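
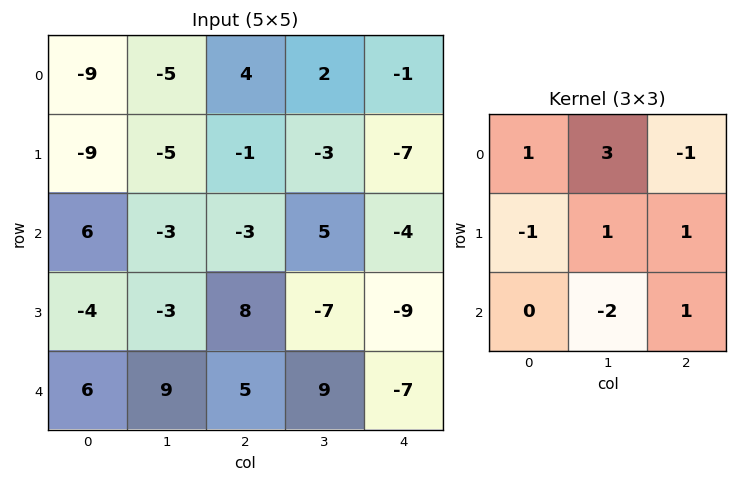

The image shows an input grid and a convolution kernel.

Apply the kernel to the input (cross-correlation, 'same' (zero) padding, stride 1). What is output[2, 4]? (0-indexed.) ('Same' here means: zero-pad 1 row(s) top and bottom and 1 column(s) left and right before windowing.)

-15

The receptive field on the zero-padded input at this output position is [-3 -7 0 / 5 -4 0 / -7 -9 0]. Elementwise product with the kernel and sum: -3·1 + -7·3 + 0·-1 + 5·-1 + -4·1 + 0·1 + -9·-2 + 0·1.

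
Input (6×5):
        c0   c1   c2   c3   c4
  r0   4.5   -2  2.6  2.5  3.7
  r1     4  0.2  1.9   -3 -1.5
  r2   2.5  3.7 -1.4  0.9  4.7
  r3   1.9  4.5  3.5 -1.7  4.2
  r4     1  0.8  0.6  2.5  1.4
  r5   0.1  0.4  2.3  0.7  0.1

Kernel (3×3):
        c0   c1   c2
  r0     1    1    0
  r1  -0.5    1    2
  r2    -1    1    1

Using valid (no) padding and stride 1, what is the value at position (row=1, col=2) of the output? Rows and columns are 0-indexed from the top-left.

The receptive field on the input at this output position is [1.9 -3 -1.5 / -1.4 0.9 4.7 / 3.5 -1.7 4.2]. Elementwise product with the kernel and sum: 1.9·1 + -3·1 + -1.4·-0.5 + 0.9·1 + 4.7·2 + 3.5·-1 + -1.7·1 + 4.2·1.

8.9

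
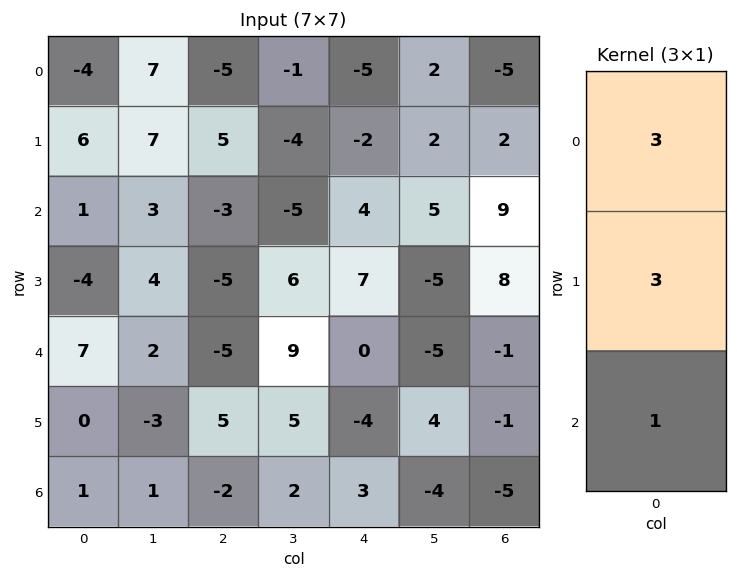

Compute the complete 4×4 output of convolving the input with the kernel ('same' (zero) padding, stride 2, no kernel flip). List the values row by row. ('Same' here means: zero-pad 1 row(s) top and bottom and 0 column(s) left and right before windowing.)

-6 -10 -17 -13
17 1 13 41
9 -25 17 20
3 9 -3 -18

Output[0,0]: The receptive field on the zero-padded input at this output position is [0 / -4 / 6]. Elementwise product with the kernel and sum: 0·3 + -4·3 + 6·1.
Output[0,1]: The receptive field on the zero-padded input at this output position is [0 / -5 / 5]. Elementwise product with the kernel and sum: 0·3 + -5·3 + 5·1.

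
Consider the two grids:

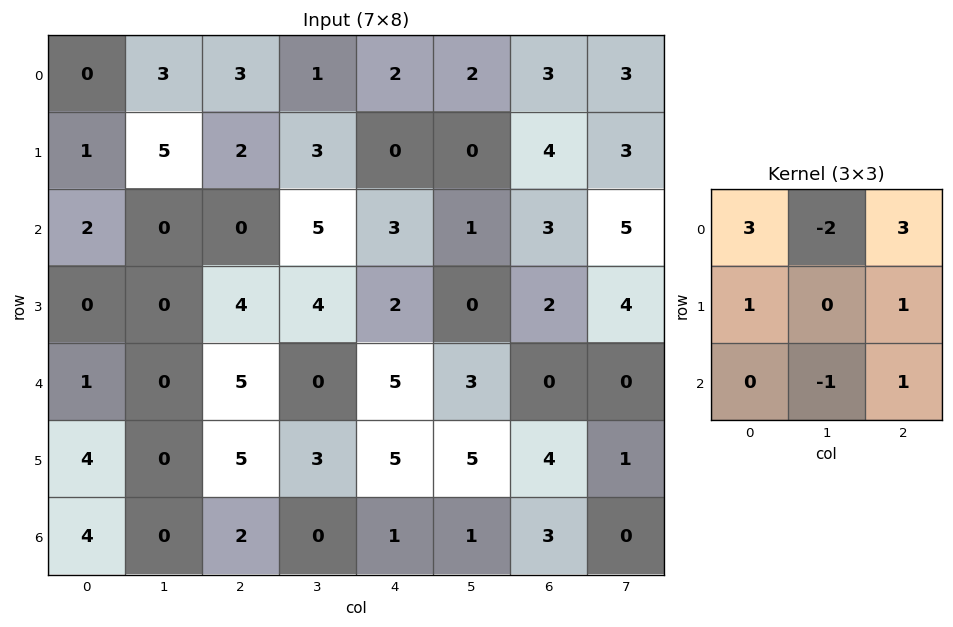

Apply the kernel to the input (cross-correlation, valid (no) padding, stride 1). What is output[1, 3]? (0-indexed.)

13

The receptive field on the input at this output position is [3 0 0 / 5 3 1 / 4 2 0]. Elementwise product with the kernel and sum: 3·3 + 0·-2 + 0·3 + 5·1 + 1·1 + 2·-1 + 0·1.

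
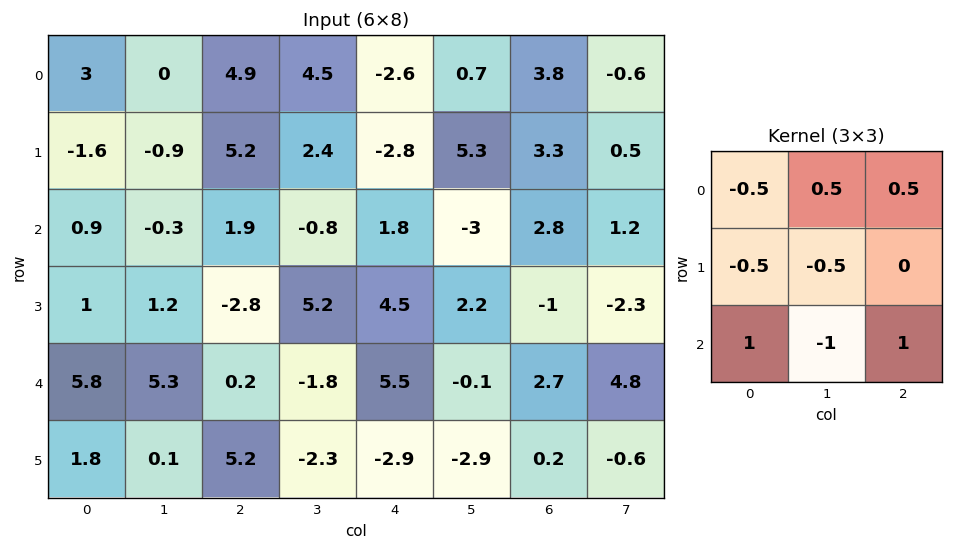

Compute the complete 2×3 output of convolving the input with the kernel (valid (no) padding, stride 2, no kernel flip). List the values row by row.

5.3 -0.8 9.9
-0.05 5.85 3.95

Output[0,0]: The receptive field on the input at this output position is [3 0 4.9 / -1.6 -0.9 5.2 / 0.9 -0.3 1.9]. Elementwise product with the kernel and sum: 3·-0.5 + 0·0.5 + 4.9·0.5 + -1.6·-0.5 + -0.9·-0.5 + 0.9·1 + -0.3·-1 + 1.9·1.
Output[0,1]: The receptive field on the input at this output position is [4.9 4.5 -2.6 / 5.2 2.4 -2.8 / 1.9 -0.8 1.8]. Elementwise product with the kernel and sum: 4.9·-0.5 + 4.5·0.5 + -2.6·0.5 + 5.2·-0.5 + 2.4·-0.5 + 1.9·1 + -0.8·-1 + 1.8·1.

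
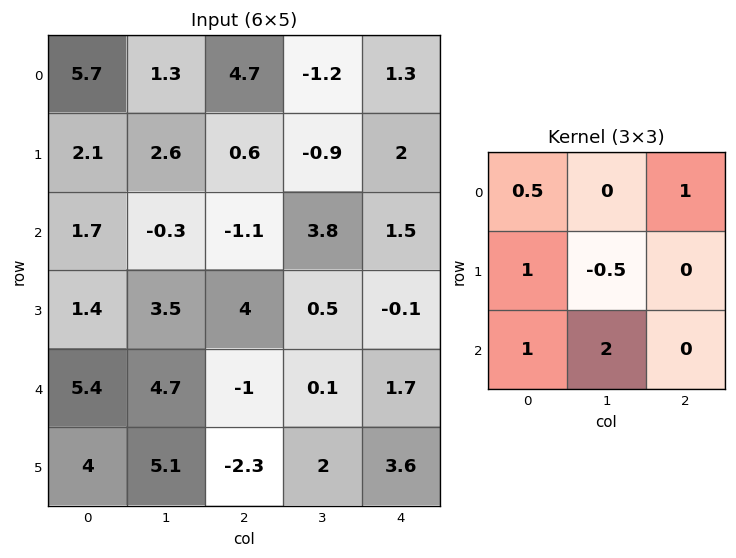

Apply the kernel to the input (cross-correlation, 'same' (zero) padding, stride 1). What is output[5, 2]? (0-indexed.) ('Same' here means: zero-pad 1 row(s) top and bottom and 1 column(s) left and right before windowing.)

The receptive field on the zero-padded input at this output position is [4.7 -1 0.1 / 5.1 -2.3 2 / 0 0 0]. Elementwise product with the kernel and sum: 4.7·0.5 + 0.1·1 + 5.1·1 + -2.3·-0.5 + 0·1 + 0·2.

8.7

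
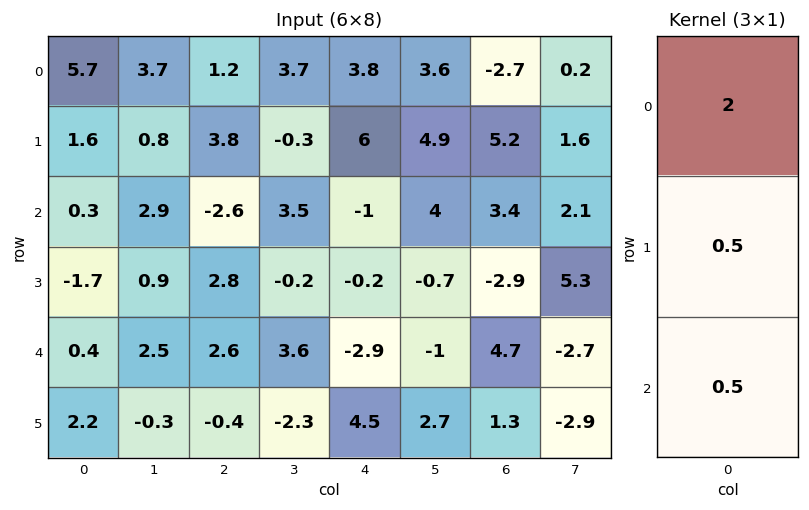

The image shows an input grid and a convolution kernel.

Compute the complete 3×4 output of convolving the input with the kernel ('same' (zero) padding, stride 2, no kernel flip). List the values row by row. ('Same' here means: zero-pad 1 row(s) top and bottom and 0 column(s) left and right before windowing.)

3.65 2.5 4.9 1.25
2.5 7.7 11.4 10.65
-2.1 6.7 0.4 -2.8

Output[0,0]: The receptive field on the zero-padded input at this output position is [0 / 5.7 / 1.6]. Elementwise product with the kernel and sum: 0·2 + 5.7·0.5 + 1.6·0.5.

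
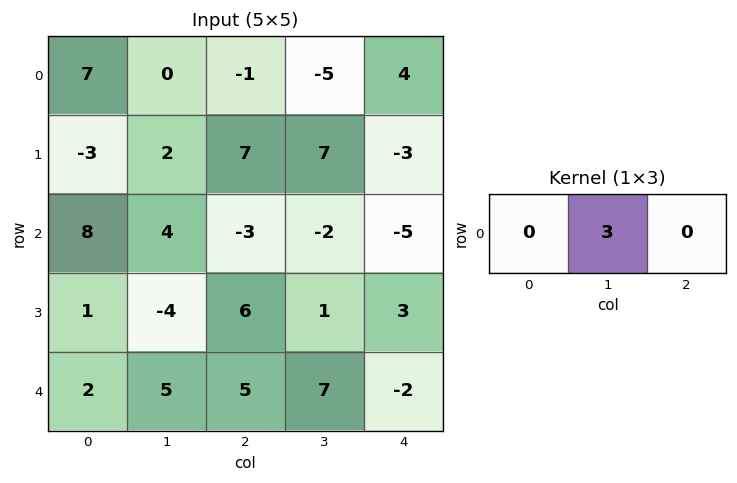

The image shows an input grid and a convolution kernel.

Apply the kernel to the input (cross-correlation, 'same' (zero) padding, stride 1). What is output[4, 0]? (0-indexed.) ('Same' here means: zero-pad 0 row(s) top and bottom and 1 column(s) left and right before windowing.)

6

The receptive field on the zero-padded input at this output position is [0 2 5]. Elementwise product with the kernel and sum: 2·3.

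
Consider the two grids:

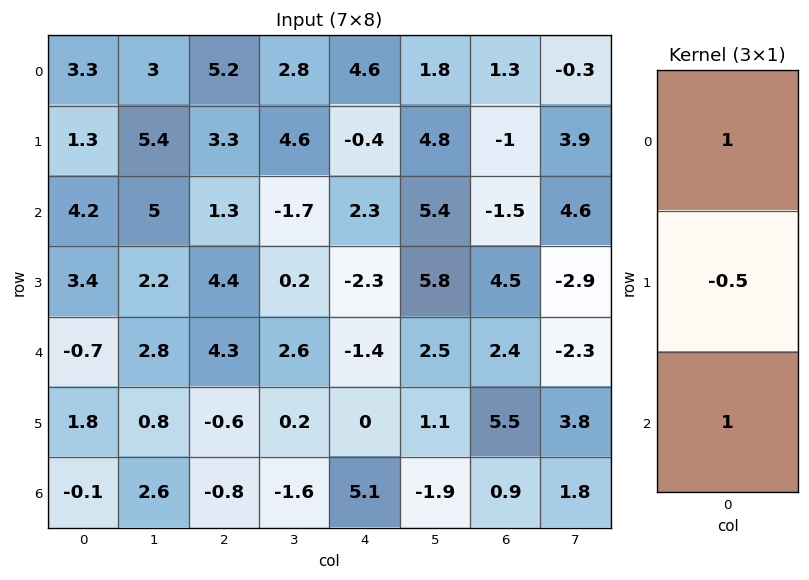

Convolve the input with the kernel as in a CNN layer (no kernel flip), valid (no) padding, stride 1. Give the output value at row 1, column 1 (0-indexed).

The receptive field on the input at this output position is [5.4 / 5 / 2.2]. Elementwise product with the kernel and sum: 5.4·1 + 5·-0.5 + 2.2·1.

5.1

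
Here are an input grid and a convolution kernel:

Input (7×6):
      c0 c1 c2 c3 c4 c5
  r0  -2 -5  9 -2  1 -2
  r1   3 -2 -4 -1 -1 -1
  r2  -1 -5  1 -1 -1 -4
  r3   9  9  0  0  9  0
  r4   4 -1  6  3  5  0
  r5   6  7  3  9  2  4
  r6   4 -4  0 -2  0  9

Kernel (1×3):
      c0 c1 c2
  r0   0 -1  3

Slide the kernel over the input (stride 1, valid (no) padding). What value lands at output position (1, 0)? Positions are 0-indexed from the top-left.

The receptive field on the input at this output position is [3 -2 -4]. Elementwise product with the kernel and sum: -2·-1 + -4·3.

-10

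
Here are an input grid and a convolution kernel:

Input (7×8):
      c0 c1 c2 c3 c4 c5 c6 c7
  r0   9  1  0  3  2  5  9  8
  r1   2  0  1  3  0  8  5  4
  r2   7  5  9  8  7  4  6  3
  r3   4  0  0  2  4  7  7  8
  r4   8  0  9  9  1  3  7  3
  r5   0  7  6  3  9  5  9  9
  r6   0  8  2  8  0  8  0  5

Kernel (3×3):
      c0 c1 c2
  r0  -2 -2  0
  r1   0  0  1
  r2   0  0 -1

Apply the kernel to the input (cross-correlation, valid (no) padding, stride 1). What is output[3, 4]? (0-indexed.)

The receptive field on the input at this output position is [4 7 7 / 1 3 7 / 9 5 9]. Elementwise product with the kernel and sum: 4·-2 + 7·-2 + 7·1 + 9·-1.

-24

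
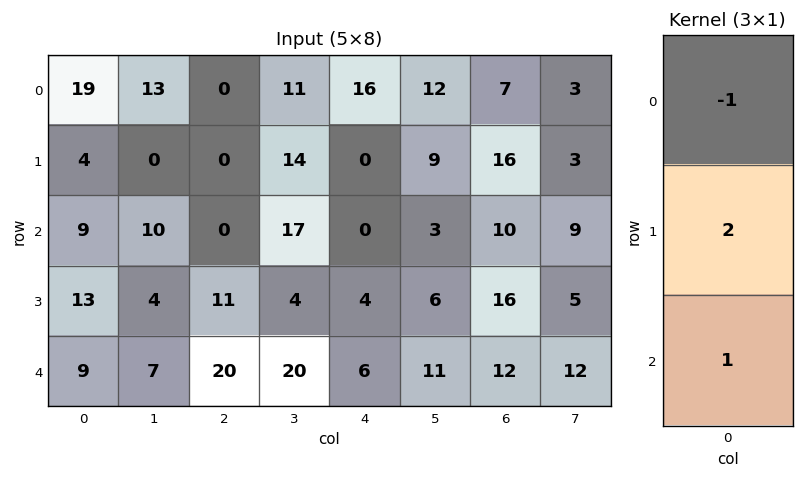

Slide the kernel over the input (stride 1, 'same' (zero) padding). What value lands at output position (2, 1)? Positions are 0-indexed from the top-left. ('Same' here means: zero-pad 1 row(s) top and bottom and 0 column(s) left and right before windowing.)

24

The receptive field on the zero-padded input at this output position is [0 / 10 / 4]. Elementwise product with the kernel and sum: 0·-1 + 10·2 + 4·1.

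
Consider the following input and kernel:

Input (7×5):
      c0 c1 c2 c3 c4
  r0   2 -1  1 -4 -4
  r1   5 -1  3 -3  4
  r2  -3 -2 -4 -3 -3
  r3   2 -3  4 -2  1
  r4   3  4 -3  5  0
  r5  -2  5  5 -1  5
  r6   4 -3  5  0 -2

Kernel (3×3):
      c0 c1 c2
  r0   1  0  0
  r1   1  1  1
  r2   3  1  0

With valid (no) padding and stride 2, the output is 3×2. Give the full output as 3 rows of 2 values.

-2 -10
13 -5
20 21

Output[0,0]: The receptive field on the input at this output position is [2 -1 1 / 5 -1 3 / -3 -2 -4]. Elementwise product with the kernel and sum: 2·1 + 5·1 + -1·1 + 3·1 + -3·3 + -2·1.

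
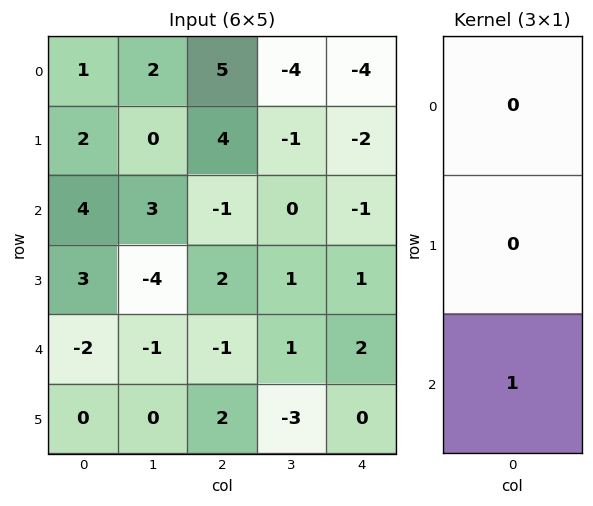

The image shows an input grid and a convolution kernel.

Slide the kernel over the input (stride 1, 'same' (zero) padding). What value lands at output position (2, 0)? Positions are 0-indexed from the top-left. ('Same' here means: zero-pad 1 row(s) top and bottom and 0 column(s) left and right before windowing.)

3

The receptive field on the zero-padded input at this output position is [2 / 4 / 3]. Elementwise product with the kernel and sum: 3·1.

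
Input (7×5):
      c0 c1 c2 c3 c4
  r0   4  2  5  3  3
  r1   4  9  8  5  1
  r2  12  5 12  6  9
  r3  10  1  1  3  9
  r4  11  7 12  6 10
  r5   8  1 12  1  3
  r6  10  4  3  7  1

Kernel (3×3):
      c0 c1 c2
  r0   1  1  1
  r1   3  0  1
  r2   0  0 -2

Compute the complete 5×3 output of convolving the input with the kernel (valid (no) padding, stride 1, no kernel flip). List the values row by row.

Output[0,0]: The receptive field on the input at this output position is [4 2 5 / 4 9 8 / 12 5 12]. Elementwise product with the kernel and sum: 4·1 + 2·1 + 5·1 + 4·3 + 8·1 + 12·-2.
Output[0,1]: The receptive field on the input at this output position is [2 5 3 / 9 8 5 / 5 12 6]. Elementwise product with the kernel and sum: 2·1 + 5·1 + 3·1 + 9·3 + 5·1 + 6·-2.

7 30 18
67 37 41
36 17 19
33 30 53
60 15 65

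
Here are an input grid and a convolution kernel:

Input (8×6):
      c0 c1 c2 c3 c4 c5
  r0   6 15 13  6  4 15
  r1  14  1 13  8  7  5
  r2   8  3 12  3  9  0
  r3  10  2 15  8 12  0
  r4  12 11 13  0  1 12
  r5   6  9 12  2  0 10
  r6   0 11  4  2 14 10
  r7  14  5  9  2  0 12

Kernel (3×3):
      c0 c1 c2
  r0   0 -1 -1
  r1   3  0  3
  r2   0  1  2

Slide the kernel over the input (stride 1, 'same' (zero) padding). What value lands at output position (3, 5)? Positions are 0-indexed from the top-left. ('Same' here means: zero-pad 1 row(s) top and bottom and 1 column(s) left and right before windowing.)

The receptive field on the zero-padded input at this output position is [9 0 0 / 12 0 0 / 1 12 0]. Elementwise product with the kernel and sum: 0·-1 + 0·-1 + 12·3 + 0·3 + 12·1 + 0·2.

48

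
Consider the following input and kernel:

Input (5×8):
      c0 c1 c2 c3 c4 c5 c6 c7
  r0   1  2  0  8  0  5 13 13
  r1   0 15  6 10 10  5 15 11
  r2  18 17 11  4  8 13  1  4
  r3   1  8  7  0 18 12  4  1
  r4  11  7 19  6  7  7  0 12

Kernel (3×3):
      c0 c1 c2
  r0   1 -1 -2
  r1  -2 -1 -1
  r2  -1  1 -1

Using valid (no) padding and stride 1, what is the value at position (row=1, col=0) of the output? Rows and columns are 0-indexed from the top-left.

The receptive field on the input at this output position is [0 15 6 / 18 17 11 / 1 8 7]. Elementwise product with the kernel and sum: 0·1 + 15·-1 + 6·-2 + 18·-2 + 17·-1 + 11·-1 + 1·-1 + 8·1 + 7·-1.

-91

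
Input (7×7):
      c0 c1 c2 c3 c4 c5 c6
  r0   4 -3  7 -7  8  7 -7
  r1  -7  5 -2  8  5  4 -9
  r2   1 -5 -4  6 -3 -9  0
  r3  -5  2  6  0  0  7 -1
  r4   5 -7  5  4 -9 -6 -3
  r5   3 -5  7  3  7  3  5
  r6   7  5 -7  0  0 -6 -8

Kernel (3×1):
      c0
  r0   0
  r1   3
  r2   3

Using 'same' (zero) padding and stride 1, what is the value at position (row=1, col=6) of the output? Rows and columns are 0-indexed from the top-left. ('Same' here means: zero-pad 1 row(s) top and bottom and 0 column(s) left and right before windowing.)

-27

The receptive field on the zero-padded input at this output position is [-7 / -9 / 0]. Elementwise product with the kernel and sum: -9·3 + 0·3.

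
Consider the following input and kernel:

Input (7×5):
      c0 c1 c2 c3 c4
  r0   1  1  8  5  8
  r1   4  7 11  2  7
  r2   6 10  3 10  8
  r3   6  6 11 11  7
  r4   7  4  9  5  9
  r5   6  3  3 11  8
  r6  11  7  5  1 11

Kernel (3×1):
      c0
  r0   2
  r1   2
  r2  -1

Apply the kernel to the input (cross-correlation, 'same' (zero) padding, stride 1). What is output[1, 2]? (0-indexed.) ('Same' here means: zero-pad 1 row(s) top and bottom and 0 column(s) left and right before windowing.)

35

The receptive field on the zero-padded input at this output position is [8 / 11 / 3]. Elementwise product with the kernel and sum: 8·2 + 11·2 + 3·-1.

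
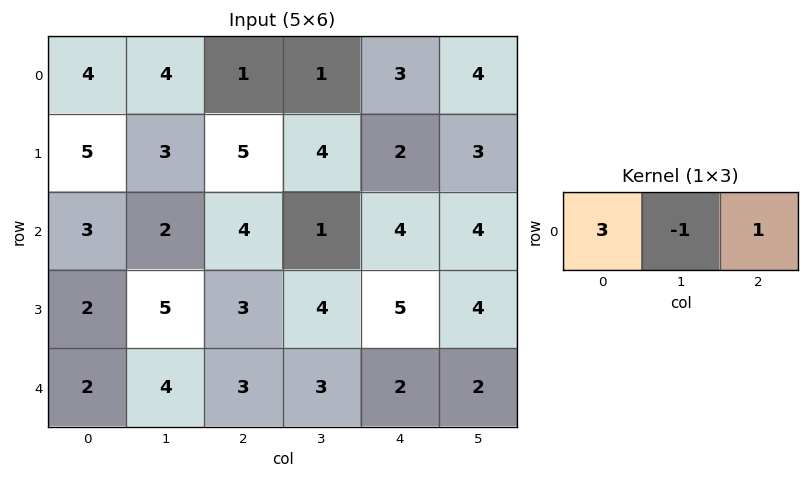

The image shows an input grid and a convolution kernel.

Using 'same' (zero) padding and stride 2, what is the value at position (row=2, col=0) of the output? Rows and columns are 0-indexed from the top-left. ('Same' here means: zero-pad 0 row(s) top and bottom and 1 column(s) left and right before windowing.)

The receptive field on the zero-padded input at this output position is [0 2 4]. Elementwise product with the kernel and sum: 0·3 + 2·-1 + 4·1.

2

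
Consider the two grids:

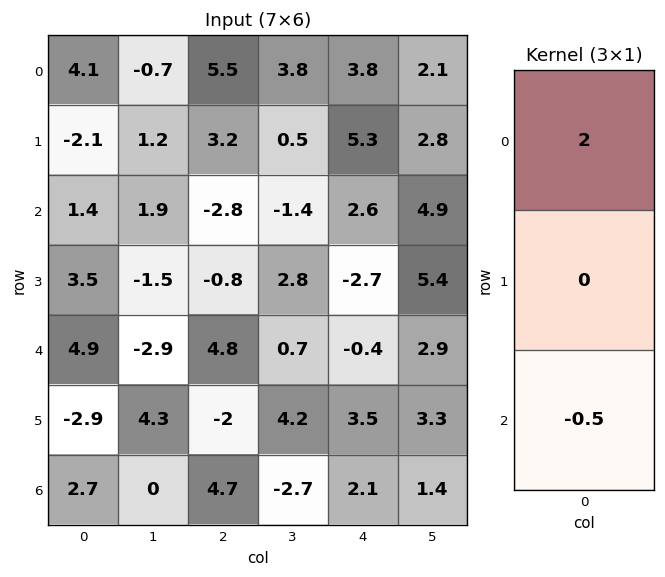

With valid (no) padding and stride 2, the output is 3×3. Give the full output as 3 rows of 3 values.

7.5 12.4 6.3
0.35 -8 5.4
8.45 7.25 -1.85

Output[0,0]: The receptive field on the input at this output position is [4.1 / -2.1 / 1.4]. Elementwise product with the kernel and sum: 4.1·2 + 1.4·-0.5.
Output[0,1]: The receptive field on the input at this output position is [5.5 / 3.2 / -2.8]. Elementwise product with the kernel and sum: 5.5·2 + -2.8·-0.5.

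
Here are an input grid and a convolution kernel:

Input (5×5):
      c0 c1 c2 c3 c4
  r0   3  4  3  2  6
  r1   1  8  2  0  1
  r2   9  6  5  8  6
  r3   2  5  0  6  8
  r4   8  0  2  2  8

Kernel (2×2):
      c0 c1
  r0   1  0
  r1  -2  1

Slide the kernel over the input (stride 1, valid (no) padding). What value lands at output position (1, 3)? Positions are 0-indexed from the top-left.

-10

The receptive field on the input at this output position is [0 1 / 8 6]. Elementwise product with the kernel and sum: 0·1 + 8·-2 + 6·1.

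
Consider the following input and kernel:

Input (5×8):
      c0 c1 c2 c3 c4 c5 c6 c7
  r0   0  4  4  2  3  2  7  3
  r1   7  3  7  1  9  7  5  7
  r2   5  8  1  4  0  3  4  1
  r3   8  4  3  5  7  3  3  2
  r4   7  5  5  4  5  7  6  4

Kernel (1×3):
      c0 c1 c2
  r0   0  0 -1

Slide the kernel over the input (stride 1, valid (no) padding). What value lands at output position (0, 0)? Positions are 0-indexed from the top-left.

The receptive field on the input at this output position is [0 4 4]. Elementwise product with the kernel and sum: 4·-1.

-4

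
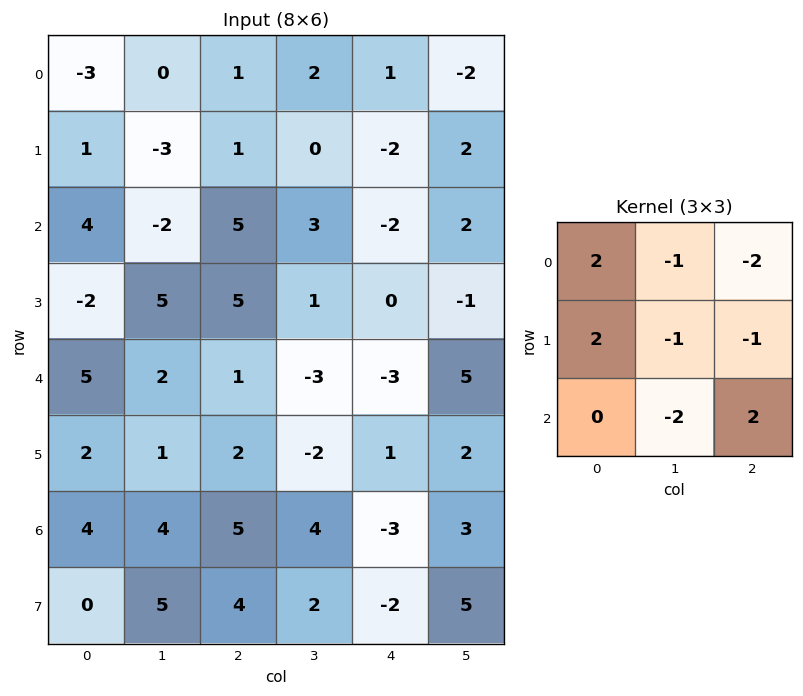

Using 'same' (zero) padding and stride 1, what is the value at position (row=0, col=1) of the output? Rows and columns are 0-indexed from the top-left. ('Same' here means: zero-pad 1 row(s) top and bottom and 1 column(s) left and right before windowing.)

1

The receptive field on the zero-padded input at this output position is [0 0 0 / -3 0 1 / 1 -3 1]. Elementwise product with the kernel and sum: 0·2 + 0·-1 + 0·-2 + -3·2 + 0·-1 + 1·-1 + -3·-2 + 1·2.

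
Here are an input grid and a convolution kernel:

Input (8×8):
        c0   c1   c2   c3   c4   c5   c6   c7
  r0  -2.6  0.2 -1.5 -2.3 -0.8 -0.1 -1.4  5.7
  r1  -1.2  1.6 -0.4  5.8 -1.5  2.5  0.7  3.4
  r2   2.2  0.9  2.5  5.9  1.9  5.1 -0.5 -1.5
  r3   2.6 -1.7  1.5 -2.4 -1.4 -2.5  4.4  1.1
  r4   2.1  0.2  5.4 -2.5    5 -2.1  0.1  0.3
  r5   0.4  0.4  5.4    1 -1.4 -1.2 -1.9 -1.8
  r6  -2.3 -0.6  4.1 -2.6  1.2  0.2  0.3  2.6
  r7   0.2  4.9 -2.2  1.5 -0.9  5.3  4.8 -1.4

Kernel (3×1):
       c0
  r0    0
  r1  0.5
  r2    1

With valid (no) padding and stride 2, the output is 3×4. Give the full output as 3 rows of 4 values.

1.6 2.3 1.15 -0.15
3.4 6.15 4.3 2.3
-2.1 6.8 0.5 -0.65

Output[0,0]: The receptive field on the input at this output position is [-2.6 / -1.2 / 2.2]. Elementwise product with the kernel and sum: -1.2·0.5 + 2.2·1.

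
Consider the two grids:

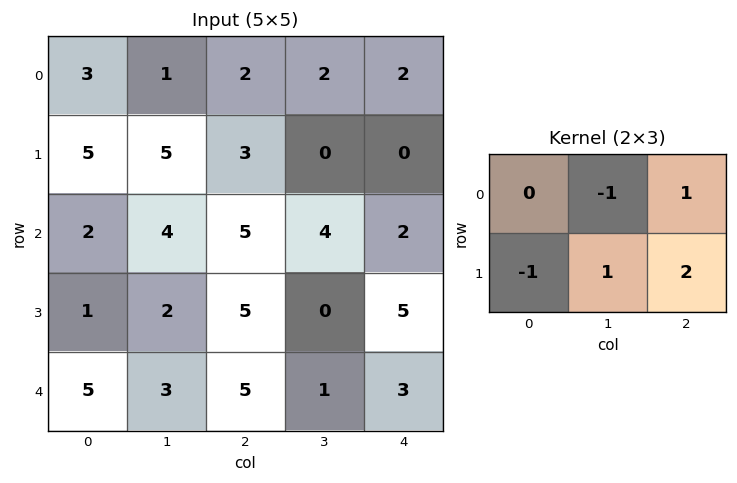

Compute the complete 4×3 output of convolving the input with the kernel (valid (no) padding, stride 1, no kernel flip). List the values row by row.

Output[0,0]: The receptive field on the input at this output position is [3 1 2 / 5 5 3]. Elementwise product with the kernel and sum: 1·-1 + 2·1 + 5·-1 + 5·1 + 3·2.
Output[0,1]: The receptive field on the input at this output position is [1 2 2 / 5 3 0]. Elementwise product with the kernel and sum: 2·-1 + 2·1 + 5·-1 + 3·1 + 0·2.

7 -2 -3
10 6 3
12 2 3
11 -1 7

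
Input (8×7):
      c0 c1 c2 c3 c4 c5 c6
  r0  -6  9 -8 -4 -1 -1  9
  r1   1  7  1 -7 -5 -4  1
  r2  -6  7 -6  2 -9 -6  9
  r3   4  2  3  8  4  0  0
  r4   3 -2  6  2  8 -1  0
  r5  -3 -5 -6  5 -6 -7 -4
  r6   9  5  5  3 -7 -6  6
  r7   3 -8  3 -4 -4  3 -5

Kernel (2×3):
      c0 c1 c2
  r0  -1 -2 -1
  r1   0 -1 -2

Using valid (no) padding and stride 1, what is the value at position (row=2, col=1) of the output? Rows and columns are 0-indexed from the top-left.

-16

The receptive field on the input at this output position is [7 -6 2 / 2 3 8]. Elementwise product with the kernel and sum: 7·-1 + -6·-2 + 2·-1 + 3·-1 + 8·-2.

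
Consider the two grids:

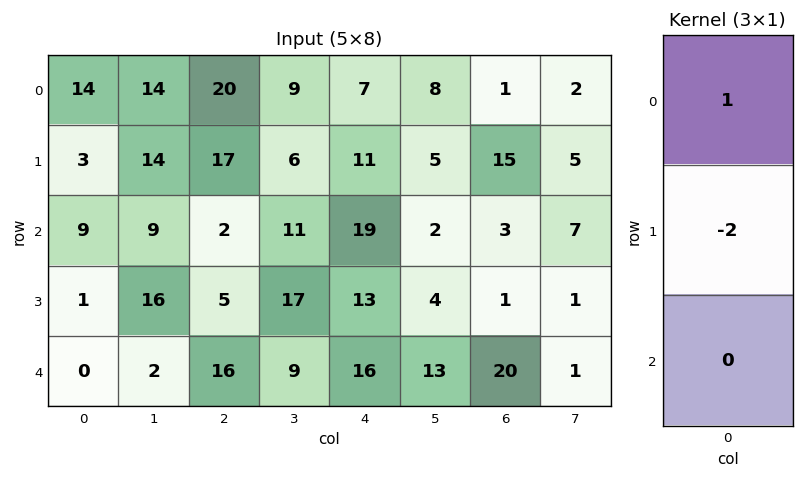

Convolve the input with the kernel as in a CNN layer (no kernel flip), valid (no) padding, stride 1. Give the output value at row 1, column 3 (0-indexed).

-16

The receptive field on the input at this output position is [6 / 11 / 17]. Elementwise product with the kernel and sum: 6·1 + 11·-2.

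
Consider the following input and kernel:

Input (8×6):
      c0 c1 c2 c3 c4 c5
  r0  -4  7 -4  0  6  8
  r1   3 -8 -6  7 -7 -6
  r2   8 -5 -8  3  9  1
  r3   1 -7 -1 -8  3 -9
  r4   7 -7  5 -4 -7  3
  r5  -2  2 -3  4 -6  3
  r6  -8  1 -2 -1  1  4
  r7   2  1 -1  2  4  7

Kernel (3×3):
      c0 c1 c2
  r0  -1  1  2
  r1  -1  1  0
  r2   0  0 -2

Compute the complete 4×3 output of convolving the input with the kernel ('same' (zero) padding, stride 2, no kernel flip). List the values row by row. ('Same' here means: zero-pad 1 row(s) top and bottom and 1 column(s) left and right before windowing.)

12 -25 18
9 29 -2
-10 -6 -16
-8 -4 -16

Output[0,0]: The receptive field on the zero-padded input at this output position is [0 0 0 / 0 -4 7 / 0 3 -8]. Elementwise product with the kernel and sum: 0·-1 + 0·1 + 0·2 + 0·-1 + -4·1 + -8·-2.
Output[0,1]: The receptive field on the zero-padded input at this output position is [0 0 0 / 7 -4 0 / -8 -6 7]. Elementwise product with the kernel and sum: 0·-1 + 0·1 + 0·2 + 7·-1 + -4·1 + 7·-2.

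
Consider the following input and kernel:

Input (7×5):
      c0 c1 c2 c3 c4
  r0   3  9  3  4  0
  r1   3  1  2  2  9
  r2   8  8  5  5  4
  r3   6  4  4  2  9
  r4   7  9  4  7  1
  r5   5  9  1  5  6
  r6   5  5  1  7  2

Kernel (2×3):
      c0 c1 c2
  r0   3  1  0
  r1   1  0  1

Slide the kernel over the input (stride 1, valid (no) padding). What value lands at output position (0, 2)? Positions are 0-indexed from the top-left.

24

The receptive field on the input at this output position is [3 4 0 / 2 2 9]. Elementwise product with the kernel and sum: 3·3 + 4·1 + 2·1 + 9·1.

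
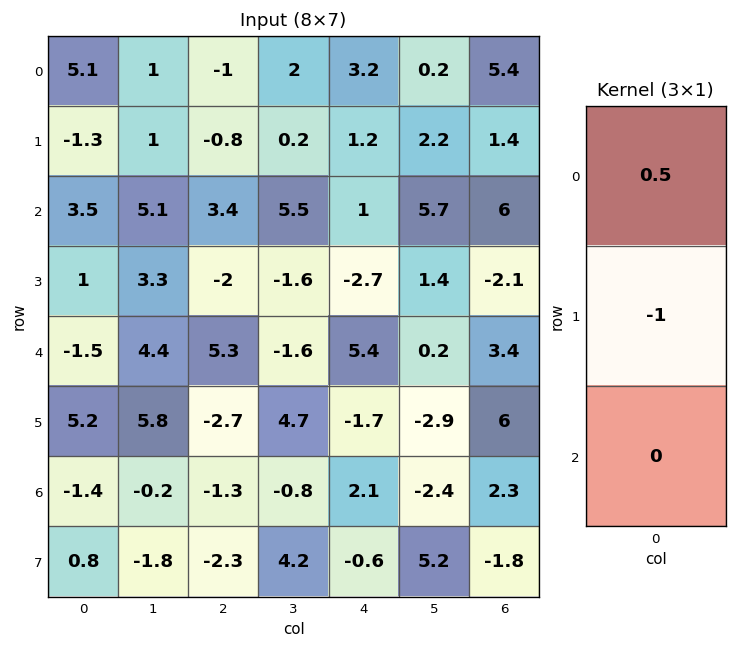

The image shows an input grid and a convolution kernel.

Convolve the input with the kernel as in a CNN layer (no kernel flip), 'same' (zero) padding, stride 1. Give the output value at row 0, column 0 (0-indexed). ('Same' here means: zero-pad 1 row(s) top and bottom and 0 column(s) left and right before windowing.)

-5.1

The receptive field on the zero-padded input at this output position is [0 / 5.1 / -1.3]. Elementwise product with the kernel and sum: 0·0.5 + 5.1·-1.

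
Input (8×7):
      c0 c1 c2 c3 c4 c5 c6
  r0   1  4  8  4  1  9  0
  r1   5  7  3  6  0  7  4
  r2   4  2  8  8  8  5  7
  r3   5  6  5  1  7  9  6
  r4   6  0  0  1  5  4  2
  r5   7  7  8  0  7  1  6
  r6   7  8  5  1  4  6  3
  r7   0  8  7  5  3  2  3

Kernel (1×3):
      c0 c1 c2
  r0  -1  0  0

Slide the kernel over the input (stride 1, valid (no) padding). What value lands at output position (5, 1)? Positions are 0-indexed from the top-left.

-7

The receptive field on the input at this output position is [7 8 0]. Elementwise product with the kernel and sum: 7·-1.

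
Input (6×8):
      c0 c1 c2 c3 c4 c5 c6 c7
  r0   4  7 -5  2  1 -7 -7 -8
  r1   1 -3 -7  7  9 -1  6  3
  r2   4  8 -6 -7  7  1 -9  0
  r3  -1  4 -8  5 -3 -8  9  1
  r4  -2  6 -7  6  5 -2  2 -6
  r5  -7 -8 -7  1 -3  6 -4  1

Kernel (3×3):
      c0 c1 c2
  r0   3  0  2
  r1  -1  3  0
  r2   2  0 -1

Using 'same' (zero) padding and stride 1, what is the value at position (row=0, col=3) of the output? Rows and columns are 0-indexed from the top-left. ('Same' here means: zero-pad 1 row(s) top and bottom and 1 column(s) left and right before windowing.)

The receptive field on the zero-padded input at this output position is [0 0 0 / -5 2 1 / -7 7 9]. Elementwise product with the kernel and sum: 0·3 + 0·2 + -5·-1 + 2·3 + -7·2 + 9·-1.

-12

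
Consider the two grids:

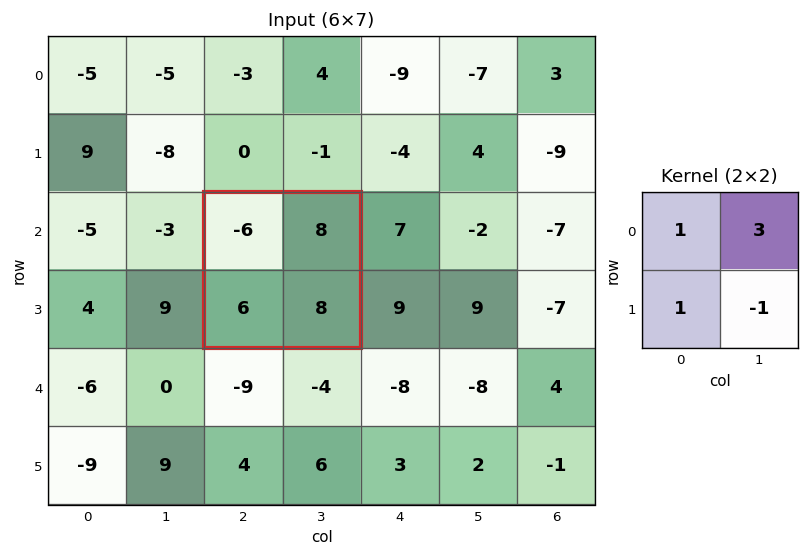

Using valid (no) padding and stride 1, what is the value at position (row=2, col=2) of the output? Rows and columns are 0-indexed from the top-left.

The receptive field on the input at this output position is [-6 8 / 6 8]. Elementwise product with the kernel and sum: -6·1 + 8·3 + 6·1 + 8·-1.

16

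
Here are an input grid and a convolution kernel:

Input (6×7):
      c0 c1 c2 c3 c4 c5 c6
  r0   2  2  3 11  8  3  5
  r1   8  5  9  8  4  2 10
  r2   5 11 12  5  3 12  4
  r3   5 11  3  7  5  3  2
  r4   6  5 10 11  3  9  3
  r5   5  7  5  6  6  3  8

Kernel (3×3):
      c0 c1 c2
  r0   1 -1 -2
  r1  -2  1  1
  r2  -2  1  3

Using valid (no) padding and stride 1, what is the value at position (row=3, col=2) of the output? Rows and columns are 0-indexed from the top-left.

The receptive field on the input at this output position is [3 7 5 / 10 11 3 / 5 6 6]. Elementwise product with the kernel and sum: 3·1 + 7·-1 + 5·-2 + 10·-2 + 11·1 + 3·1 + 5·-2 + 6·1 + 6·3.

-6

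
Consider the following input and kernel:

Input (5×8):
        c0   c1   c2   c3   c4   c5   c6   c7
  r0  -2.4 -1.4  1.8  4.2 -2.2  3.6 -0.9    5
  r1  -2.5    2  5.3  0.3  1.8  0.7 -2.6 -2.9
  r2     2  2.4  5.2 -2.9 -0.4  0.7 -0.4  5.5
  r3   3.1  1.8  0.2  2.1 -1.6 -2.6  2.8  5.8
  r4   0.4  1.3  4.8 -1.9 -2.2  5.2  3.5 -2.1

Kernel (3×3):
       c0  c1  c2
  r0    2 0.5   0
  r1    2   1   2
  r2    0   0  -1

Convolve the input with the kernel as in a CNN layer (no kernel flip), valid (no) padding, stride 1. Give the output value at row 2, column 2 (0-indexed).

The receptive field on the input at this output position is [5.2 -2.9 -0.4 / 0.2 2.1 -1.6 / 4.8 -1.9 -2.2]. Elementwise product with the kernel and sum: 5.2·2 + -2.9·0.5 + 0.2·2 + 2.1·1 + -1.6·2 + -2.2·-1.

10.45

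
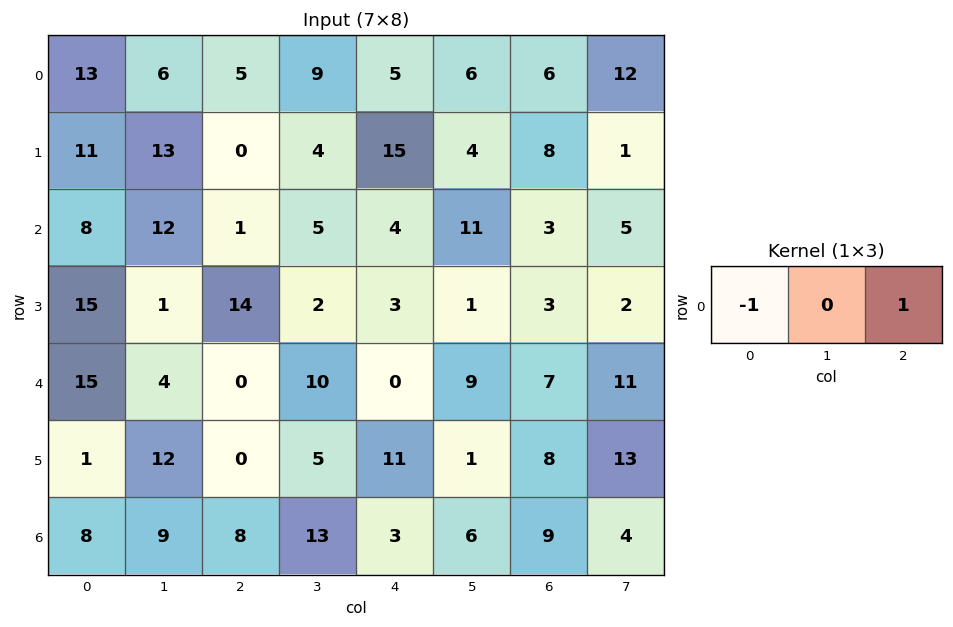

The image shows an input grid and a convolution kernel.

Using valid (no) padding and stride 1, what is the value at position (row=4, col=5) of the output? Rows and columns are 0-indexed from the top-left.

The receptive field on the input at this output position is [9 7 11]. Elementwise product with the kernel and sum: 9·-1 + 11·1.

2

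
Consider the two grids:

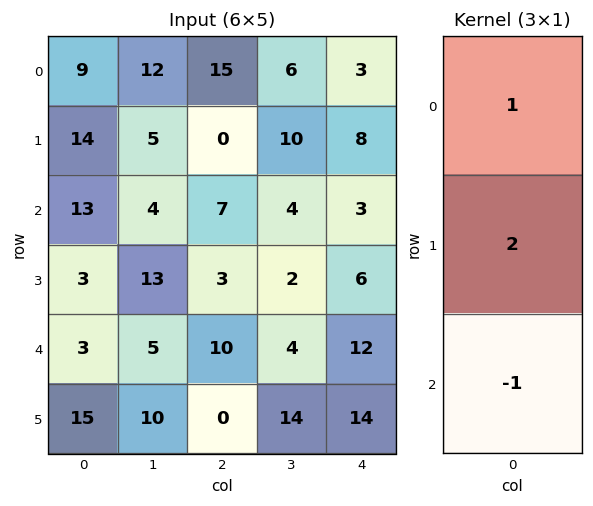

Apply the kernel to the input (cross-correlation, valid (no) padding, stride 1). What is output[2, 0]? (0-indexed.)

16

The receptive field on the input at this output position is [13 / 3 / 3]. Elementwise product with the kernel and sum: 13·1 + 3·2 + 3·-1.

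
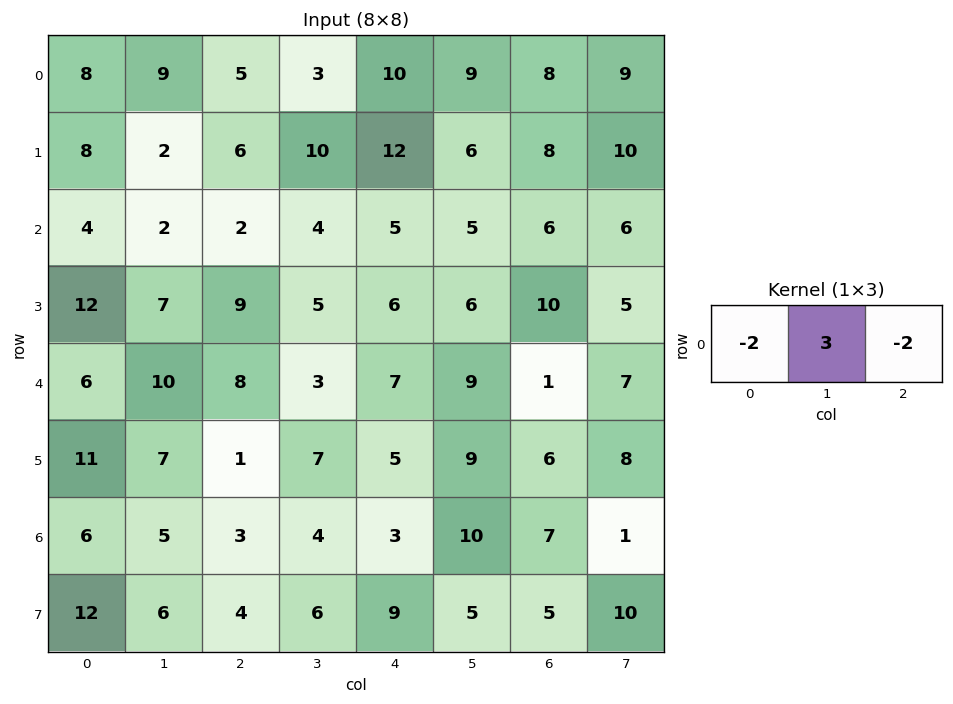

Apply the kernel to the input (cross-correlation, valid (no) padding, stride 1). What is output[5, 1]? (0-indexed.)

-25

The receptive field on the input at this output position is [7 1 7]. Elementwise product with the kernel and sum: 7·-2 + 1·3 + 7·-2.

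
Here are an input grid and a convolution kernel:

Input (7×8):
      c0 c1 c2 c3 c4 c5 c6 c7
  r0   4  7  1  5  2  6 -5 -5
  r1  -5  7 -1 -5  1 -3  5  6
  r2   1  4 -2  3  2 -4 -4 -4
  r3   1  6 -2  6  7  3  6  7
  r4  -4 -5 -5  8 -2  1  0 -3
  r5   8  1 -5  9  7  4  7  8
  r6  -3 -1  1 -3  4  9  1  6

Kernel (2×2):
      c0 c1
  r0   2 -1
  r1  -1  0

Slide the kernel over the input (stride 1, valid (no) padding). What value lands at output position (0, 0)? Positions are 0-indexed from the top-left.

The receptive field on the input at this output position is [4 7 / -5 7]. Elementwise product with the kernel and sum: 4·2 + 7·-1 + -5·-1.

6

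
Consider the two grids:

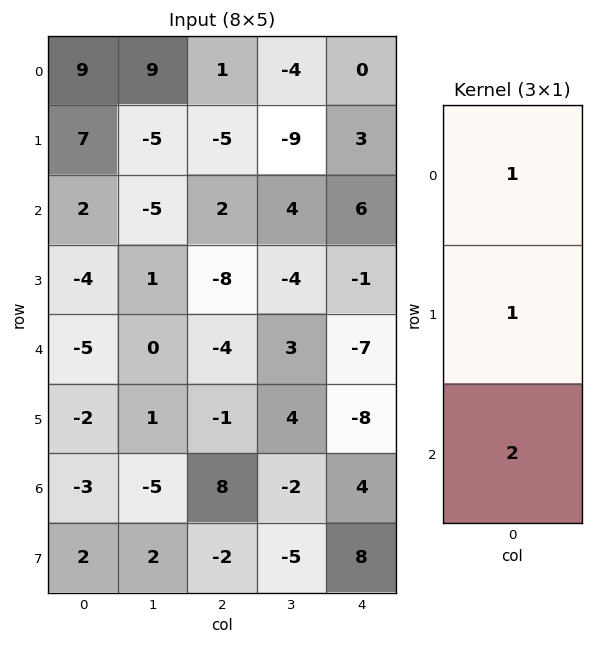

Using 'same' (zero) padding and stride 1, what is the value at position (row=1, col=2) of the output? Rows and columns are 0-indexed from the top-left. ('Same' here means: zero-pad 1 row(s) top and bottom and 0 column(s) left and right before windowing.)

The receptive field on the zero-padded input at this output position is [1 / -5 / 2]. Elementwise product with the kernel and sum: 1·1 + -5·1 + 2·2.

0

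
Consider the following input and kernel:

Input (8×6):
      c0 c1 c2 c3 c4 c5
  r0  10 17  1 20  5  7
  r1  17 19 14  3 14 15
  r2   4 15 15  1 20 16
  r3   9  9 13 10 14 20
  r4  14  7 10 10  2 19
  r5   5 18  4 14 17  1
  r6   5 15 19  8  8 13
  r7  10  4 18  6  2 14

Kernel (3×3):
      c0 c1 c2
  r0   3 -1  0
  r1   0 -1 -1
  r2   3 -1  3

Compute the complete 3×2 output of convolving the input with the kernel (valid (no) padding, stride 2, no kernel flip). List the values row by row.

Output[0,0]: The receptive field on the input at this output position is [10 17 1 / 17 19 14 / 4 15 15]. Elementwise product with the kernel and sum: 10·3 + 17·-1 + 19·-1 + 14·-1 + 4·3 + 15·-1 + 15·3.
Output[0,1]: The receptive field on the input at this output position is [1 20 5 / 14 3 14 / 15 1 20]. Elementwise product with the kernel and sum: 1·3 + 20·-1 + 3·-1 + 14·-1 + 15·3 + 1·-1 + 20·3.

22 70
40 46
70 62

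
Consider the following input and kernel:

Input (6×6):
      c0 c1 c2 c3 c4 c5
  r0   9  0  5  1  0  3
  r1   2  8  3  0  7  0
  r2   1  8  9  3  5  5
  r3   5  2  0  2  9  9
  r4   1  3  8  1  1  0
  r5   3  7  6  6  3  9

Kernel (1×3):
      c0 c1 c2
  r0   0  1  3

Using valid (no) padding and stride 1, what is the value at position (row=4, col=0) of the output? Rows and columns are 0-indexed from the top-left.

The receptive field on the input at this output position is [1 3 8]. Elementwise product with the kernel and sum: 3·1 + 8·3.

27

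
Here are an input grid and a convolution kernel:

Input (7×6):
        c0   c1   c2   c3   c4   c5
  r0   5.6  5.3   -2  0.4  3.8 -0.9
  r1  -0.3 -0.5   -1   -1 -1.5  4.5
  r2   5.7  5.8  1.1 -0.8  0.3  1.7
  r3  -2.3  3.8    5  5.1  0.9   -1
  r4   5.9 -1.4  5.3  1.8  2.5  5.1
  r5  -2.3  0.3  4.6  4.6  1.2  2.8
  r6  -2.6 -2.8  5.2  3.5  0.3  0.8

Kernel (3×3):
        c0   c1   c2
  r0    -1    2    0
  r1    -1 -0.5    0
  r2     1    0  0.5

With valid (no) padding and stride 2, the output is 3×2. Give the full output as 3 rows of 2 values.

Output[0,0]: The receptive field on the input at this output position is [5.6 5.3 -2 / -0.3 -0.5 -1 / 5.7 5.8 1.1]. Elementwise product with the kernel and sum: 5.6·-1 + 5.3·2 + -0.3·-1 + -0.5·-0.5 + 5.7·1 + 1.1·0.5.

11.8 5.55
14.85 -3.7
-6.55 -3.25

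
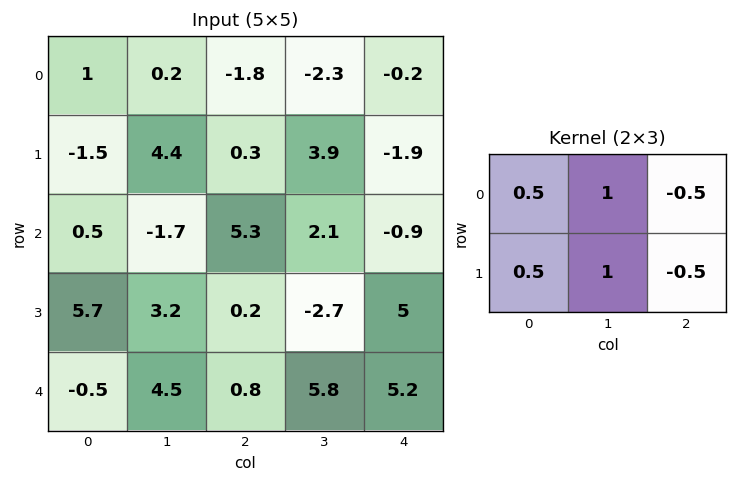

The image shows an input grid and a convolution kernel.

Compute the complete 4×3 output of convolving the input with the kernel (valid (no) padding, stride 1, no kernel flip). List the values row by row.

5.1 0 1.9
-0.6 3.95 10.2
1.85 6.55 0.1
9.8 3.3 -1.5

Output[0,0]: The receptive field on the input at this output position is [1 0.2 -1.8 / -1.5 4.4 0.3]. Elementwise product with the kernel and sum: 1·0.5 + 0.2·1 + -1.8·-0.5 + -1.5·0.5 + 4.4·1 + 0.3·-0.5.
Output[0,1]: The receptive field on the input at this output position is [0.2 -1.8 -2.3 / 4.4 0.3 3.9]. Elementwise product with the kernel and sum: 0.2·0.5 + -1.8·1 + -2.3·-0.5 + 4.4·0.5 + 0.3·1 + 3.9·-0.5.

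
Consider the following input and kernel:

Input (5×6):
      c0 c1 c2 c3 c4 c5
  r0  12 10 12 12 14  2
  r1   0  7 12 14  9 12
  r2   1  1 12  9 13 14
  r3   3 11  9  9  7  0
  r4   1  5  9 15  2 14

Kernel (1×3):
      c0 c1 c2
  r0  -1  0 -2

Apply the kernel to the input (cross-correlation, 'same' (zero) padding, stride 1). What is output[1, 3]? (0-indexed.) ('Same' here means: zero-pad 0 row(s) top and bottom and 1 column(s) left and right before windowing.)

The receptive field on the zero-padded input at this output position is [12 14 9]. Elementwise product with the kernel and sum: 12·-1 + 9·-2.

-30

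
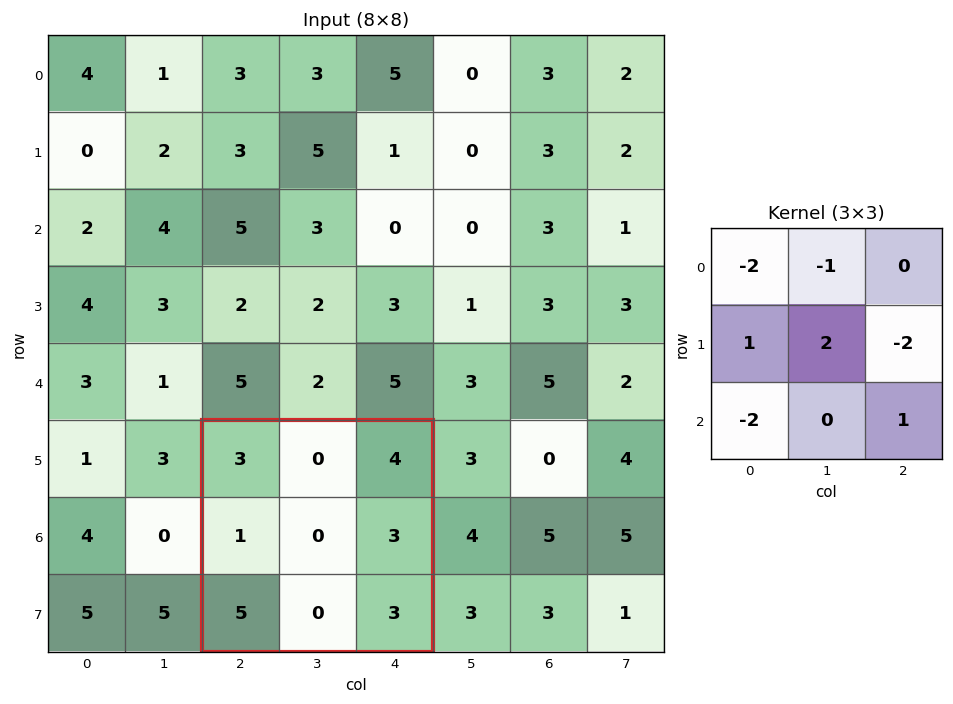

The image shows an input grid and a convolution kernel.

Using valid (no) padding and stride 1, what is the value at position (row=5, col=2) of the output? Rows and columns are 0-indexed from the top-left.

-18

The receptive field on the input at this output position is [3 0 4 / 1 0 3 / 5 0 3]. Elementwise product with the kernel and sum: 3·-2 + 0·-1 + 1·1 + 0·2 + 3·-2 + 5·-2 + 3·1.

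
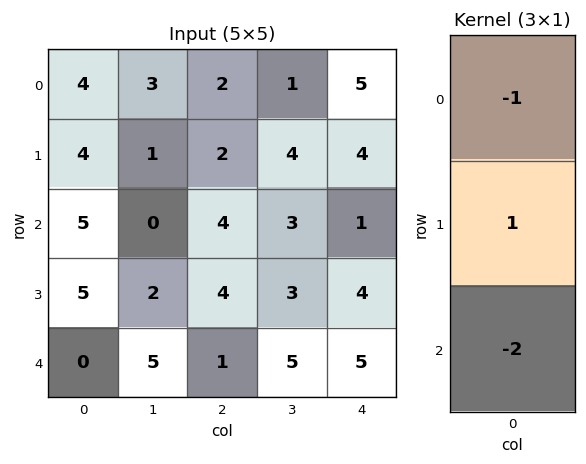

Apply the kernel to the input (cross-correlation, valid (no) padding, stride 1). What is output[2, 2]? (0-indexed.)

-2

The receptive field on the input at this output position is [4 / 4 / 1]. Elementwise product with the kernel and sum: 4·-1 + 4·1 + 1·-2.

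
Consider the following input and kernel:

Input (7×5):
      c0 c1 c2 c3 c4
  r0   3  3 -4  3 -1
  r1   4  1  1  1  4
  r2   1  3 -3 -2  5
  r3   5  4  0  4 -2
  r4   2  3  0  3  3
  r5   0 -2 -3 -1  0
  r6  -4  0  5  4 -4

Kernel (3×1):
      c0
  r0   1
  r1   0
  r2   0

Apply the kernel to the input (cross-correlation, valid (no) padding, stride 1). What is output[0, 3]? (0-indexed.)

3

The receptive field on the input at this output position is [3 / 1 / -2]. Elementwise product with the kernel and sum: 3·1.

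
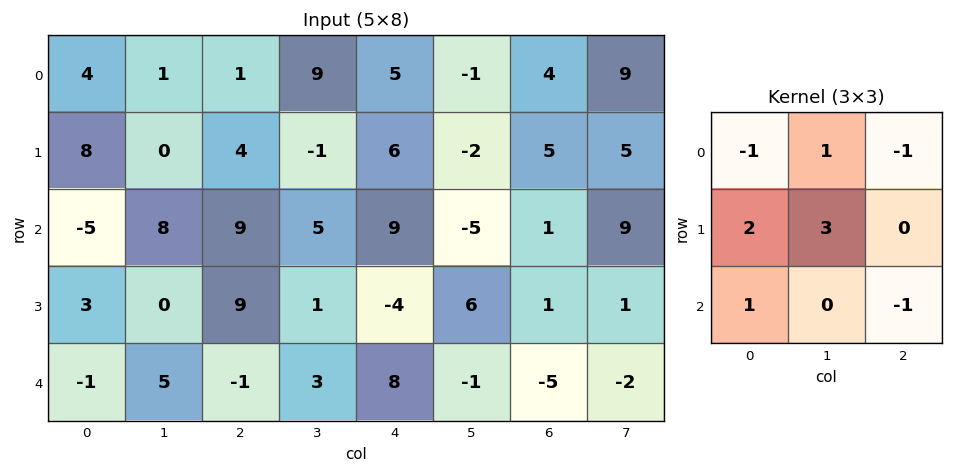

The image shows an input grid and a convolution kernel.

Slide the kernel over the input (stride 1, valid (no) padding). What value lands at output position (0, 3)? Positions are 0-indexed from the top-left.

23

The receptive field on the input at this output position is [9 5 -1 / -1 6 -2 / 5 9 -5]. Elementwise product with the kernel and sum: 9·-1 + 5·1 + -1·-1 + -1·2 + 6·3 + 5·1 + -5·-1.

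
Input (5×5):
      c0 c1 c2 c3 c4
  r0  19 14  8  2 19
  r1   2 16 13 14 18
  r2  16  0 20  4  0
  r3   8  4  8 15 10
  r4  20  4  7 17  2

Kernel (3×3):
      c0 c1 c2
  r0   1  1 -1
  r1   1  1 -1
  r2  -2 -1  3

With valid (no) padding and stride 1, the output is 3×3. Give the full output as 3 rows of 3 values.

58 27 -44
5 60 32
-23 49 12

Output[0,0]: The receptive field on the input at this output position is [19 14 8 / 2 16 13 / 16 0 20]. Elementwise product with the kernel and sum: 19·1 + 14·1 + 8·-1 + 2·1 + 16·1 + 13·-1 + 16·-2 + 0·-1 + 20·3.
Output[0,1]: The receptive field on the input at this output position is [14 8 2 / 16 13 14 / 0 20 4]. Elementwise product with the kernel and sum: 14·1 + 8·1 + 2·-1 + 16·1 + 13·1 + 14·-1 + 0·-2 + 20·-1 + 4·3.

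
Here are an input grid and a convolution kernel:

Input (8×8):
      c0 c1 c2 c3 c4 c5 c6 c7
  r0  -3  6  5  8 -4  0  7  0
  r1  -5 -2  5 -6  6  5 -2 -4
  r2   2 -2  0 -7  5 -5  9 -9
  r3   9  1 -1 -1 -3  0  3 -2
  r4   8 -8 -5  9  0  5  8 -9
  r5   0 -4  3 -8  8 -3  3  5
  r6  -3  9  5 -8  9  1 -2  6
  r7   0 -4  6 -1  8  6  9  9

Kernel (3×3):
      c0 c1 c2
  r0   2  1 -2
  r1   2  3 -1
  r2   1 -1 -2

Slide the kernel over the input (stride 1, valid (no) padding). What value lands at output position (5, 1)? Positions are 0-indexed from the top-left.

44

The receptive field on the input at this output position is [-4 3 -8 / 9 5 -8 / -4 6 -1]. Elementwise product with the kernel and sum: -4·2 + 3·1 + -8·-2 + 9·2 + 5·3 + -8·-1 + -4·1 + 6·-1 + -1·-2.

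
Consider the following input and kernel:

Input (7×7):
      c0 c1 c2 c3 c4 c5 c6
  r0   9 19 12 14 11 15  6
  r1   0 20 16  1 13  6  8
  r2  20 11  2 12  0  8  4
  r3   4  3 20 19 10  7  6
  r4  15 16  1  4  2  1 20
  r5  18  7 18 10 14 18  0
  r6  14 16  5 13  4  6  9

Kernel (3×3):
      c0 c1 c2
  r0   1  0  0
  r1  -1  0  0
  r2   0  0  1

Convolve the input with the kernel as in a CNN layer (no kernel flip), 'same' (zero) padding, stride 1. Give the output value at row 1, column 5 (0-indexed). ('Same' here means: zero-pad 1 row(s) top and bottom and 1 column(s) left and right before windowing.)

2

The receptive field on the zero-padded input at this output position is [11 15 6 / 13 6 8 / 0 8 4]. Elementwise product with the kernel and sum: 11·1 + 13·-1 + 4·1.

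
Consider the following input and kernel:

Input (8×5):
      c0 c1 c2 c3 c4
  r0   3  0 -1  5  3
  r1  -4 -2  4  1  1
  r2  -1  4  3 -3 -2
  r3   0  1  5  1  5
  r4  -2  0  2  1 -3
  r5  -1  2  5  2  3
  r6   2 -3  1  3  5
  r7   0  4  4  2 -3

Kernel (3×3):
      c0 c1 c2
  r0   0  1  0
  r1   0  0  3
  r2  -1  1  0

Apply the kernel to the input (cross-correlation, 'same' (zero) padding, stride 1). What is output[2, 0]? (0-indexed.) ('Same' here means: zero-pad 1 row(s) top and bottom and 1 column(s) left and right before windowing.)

8

The receptive field on the zero-padded input at this output position is [0 -4 -2 / 0 -1 4 / 0 0 1]. Elementwise product with the kernel and sum: -4·1 + 4·3 + 0·-1 + 0·1.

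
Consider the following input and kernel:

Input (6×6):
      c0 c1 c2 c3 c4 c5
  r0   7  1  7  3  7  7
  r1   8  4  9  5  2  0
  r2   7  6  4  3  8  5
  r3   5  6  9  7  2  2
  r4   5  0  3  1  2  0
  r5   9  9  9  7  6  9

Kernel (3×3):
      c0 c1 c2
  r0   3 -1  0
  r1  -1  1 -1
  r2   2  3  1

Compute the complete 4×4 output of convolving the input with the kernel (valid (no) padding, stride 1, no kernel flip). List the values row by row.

Output[0,0]: The receptive field on the input at this output position is [7 1 7 / 8 4 9 / 7 6 4]. Elementwise product with the kernel and sum: 7·3 + 1·-1 + 8·-1 + 4·1 + 9·-1 + 7·2 + 6·3 + 4·1.
Output[0,1]: The receptive field on the input at this output position is [1 7 3 / 4 9 5 / 6 4 3]. Elementwise product with the kernel and sum: 1·3 + 7·-1 + 4·-1 + 9·1 + 5·-1 + 6·2 + 4·3 + 3·1.

43 23 37 34
52 44 54 35
20 20 16 2
55 63 61 61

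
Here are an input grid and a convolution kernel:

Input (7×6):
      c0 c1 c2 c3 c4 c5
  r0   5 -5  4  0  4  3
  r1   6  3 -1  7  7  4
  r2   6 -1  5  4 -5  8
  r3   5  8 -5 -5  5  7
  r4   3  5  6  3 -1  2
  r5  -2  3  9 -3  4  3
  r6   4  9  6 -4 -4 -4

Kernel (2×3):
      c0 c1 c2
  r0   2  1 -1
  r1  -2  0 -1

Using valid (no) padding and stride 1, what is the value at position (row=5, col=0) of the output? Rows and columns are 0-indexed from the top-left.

-24

The receptive field on the input at this output position is [-2 3 9 / 4 9 6]. Elementwise product with the kernel and sum: -2·2 + 3·1 + 9·-1 + 4·-2 + 6·-1.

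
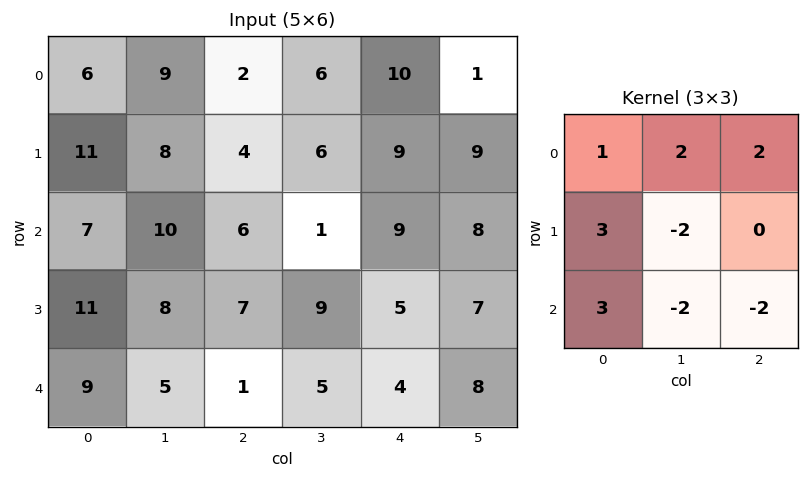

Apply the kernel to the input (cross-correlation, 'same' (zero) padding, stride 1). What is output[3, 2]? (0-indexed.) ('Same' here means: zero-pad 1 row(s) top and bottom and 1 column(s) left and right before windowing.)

The receptive field on the zero-padded input at this output position is [10 6 1 / 8 7 9 / 5 1 5]. Elementwise product with the kernel and sum: 10·1 + 6·2 + 1·2 + 8·3 + 7·-2 + 5·3 + 1·-2 + 5·-2.

37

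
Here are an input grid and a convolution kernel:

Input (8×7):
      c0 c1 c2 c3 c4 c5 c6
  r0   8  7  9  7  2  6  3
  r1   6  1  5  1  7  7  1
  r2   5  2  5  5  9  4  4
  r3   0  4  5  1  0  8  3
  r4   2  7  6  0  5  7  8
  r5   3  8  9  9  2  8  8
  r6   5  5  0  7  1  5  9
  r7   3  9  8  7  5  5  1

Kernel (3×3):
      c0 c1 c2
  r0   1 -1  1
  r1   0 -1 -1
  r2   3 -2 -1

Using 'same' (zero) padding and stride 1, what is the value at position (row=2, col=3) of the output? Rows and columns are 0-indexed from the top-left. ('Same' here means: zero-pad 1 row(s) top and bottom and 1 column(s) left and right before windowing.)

The receptive field on the zero-padded input at this output position is [5 1 7 / 5 5 9 / 5 1 0]. Elementwise product with the kernel and sum: 5·1 + 1·-1 + 7·1 + 5·-1 + 9·-1 + 5·3 + 1·-2 + 0·-1.

10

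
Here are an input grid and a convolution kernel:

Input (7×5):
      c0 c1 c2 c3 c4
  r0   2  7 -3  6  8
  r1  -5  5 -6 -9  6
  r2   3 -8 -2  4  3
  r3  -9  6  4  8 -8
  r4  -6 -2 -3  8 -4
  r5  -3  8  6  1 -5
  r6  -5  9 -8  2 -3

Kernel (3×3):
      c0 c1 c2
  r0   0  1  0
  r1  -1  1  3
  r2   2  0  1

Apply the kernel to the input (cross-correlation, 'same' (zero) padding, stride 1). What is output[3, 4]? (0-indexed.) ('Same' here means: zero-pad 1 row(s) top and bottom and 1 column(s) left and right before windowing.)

The receptive field on the zero-padded input at this output position is [4 3 0 / 8 -8 0 / 8 -4 0]. Elementwise product with the kernel and sum: 3·1 + 8·-1 + -8·1 + 0·3 + 8·2 + 0·1.

3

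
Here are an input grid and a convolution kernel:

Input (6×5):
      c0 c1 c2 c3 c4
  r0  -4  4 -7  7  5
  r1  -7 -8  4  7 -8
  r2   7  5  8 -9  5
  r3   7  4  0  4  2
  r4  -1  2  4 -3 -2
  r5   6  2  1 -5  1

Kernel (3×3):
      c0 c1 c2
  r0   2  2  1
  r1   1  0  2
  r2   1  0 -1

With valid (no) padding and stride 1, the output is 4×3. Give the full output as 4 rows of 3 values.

Output[0,0]: The receptive field on the input at this output position is [-4 4 -7 / -7 -8 4 / 7 5 8]. Elementwise product with the kernel and sum: -4·2 + 4·2 + -7·1 + -7·1 + 4·2 + 7·1 + 8·-1.
Output[0,1]: The receptive field on the input at this output position is [4 -7 7 / -8 4 7 / 5 8 -9]. Elementwise product with the kernel and sum: 4·2 + -7·2 + 7·1 + -8·1 + 7·2 + 5·1 + -9·-1.

-7 21 -4
4 -14 30
34 34 13
34 15 10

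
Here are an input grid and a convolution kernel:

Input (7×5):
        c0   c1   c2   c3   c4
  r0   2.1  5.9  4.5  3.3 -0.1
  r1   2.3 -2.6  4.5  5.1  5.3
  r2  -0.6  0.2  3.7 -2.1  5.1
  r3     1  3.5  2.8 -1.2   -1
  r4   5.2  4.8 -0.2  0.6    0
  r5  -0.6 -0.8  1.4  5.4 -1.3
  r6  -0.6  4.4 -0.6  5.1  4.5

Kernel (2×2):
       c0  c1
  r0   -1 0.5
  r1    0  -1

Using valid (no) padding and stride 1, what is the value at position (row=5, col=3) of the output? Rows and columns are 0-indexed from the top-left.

The receptive field on the input at this output position is [5.4 -1.3 / 5.1 4.5]. Elementwise product with the kernel and sum: 5.4·-1 + -1.3·0.5 + 4.5·-1.

-10.55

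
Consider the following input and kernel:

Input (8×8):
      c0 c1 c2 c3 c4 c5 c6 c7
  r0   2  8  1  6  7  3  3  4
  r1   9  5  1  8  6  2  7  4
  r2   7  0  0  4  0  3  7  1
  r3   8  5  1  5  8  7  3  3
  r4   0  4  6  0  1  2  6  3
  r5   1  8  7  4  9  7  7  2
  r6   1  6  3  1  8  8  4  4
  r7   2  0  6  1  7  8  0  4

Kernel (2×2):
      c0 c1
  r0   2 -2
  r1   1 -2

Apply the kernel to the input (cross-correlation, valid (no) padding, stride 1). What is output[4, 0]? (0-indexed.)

The receptive field on the input at this output position is [0 4 / 1 8]. Elementwise product with the kernel and sum: 0·2 + 4·-2 + 1·1 + 8·-2.

-23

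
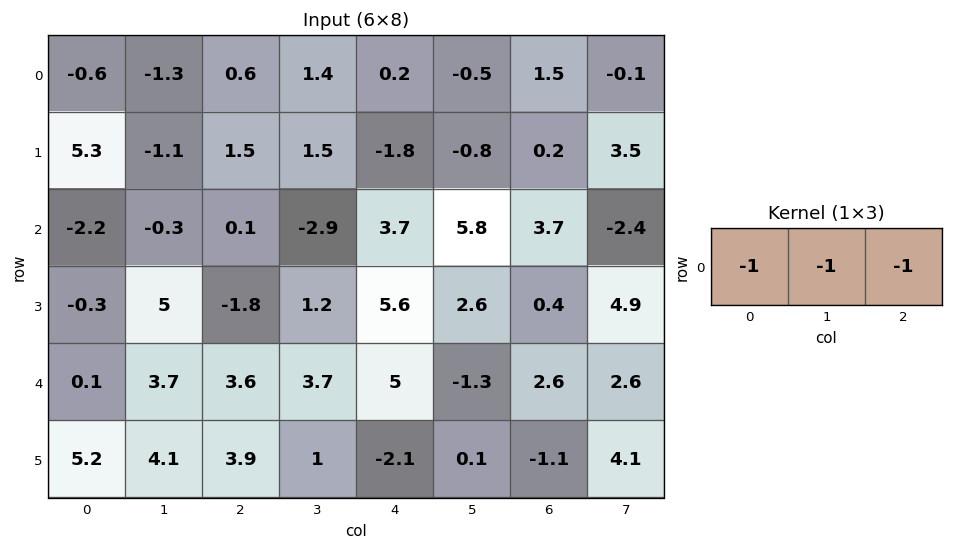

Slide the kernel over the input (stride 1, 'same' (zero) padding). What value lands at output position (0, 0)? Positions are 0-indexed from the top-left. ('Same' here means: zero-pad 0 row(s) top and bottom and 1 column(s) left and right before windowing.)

The receptive field on the zero-padded input at this output position is [0 -0.6 -1.3]. Elementwise product with the kernel and sum: 0·-1 + -0.6·-1 + -1.3·-1.

1.9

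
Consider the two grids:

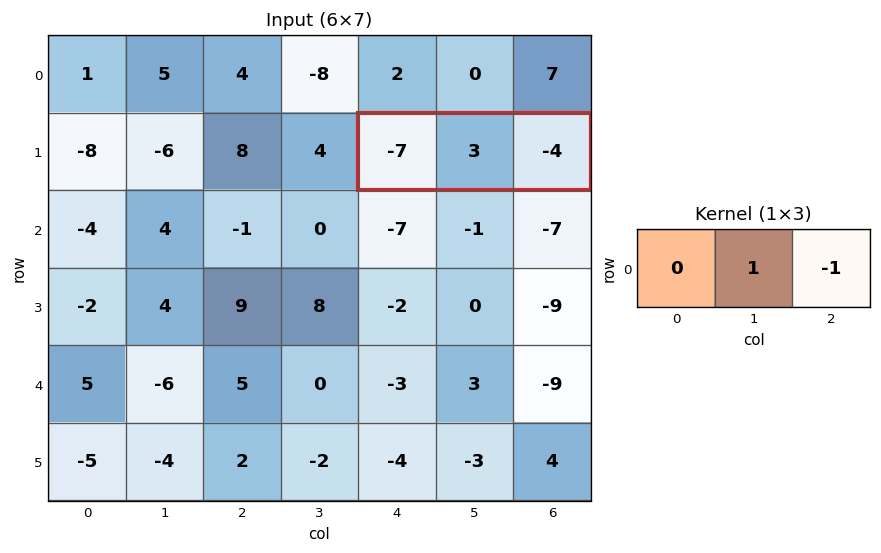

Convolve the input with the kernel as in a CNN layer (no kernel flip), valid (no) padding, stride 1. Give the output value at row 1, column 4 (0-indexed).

The receptive field on the input at this output position is [-7 3 -4]. Elementwise product with the kernel and sum: 3·1 + -4·-1.

7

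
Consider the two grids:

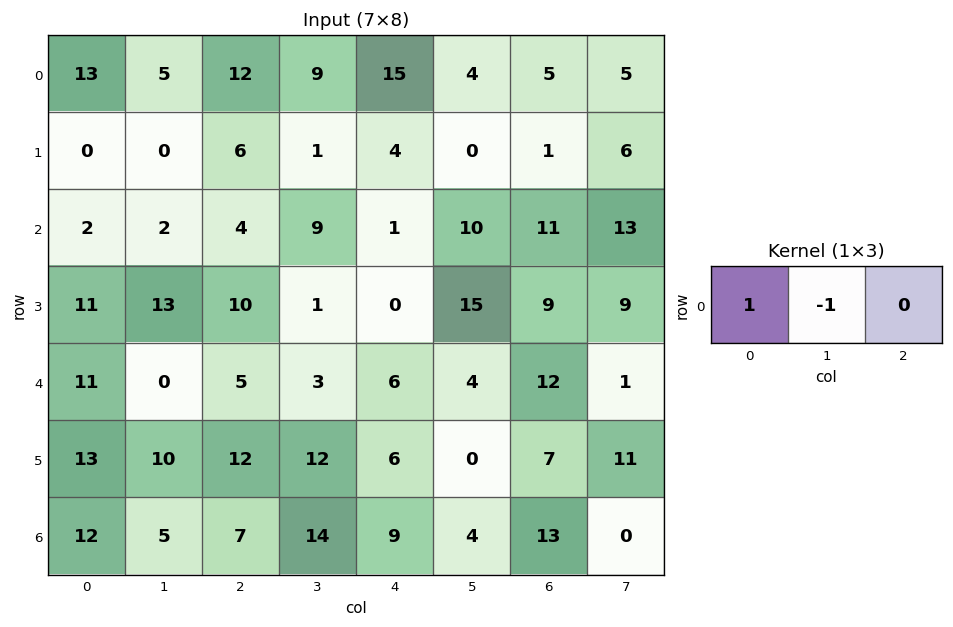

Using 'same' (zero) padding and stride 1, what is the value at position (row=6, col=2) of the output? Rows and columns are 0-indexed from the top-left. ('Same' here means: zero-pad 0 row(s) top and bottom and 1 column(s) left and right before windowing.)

The receptive field on the zero-padded input at this output position is [5 7 14]. Elementwise product with the kernel and sum: 5·1 + 7·-1.

-2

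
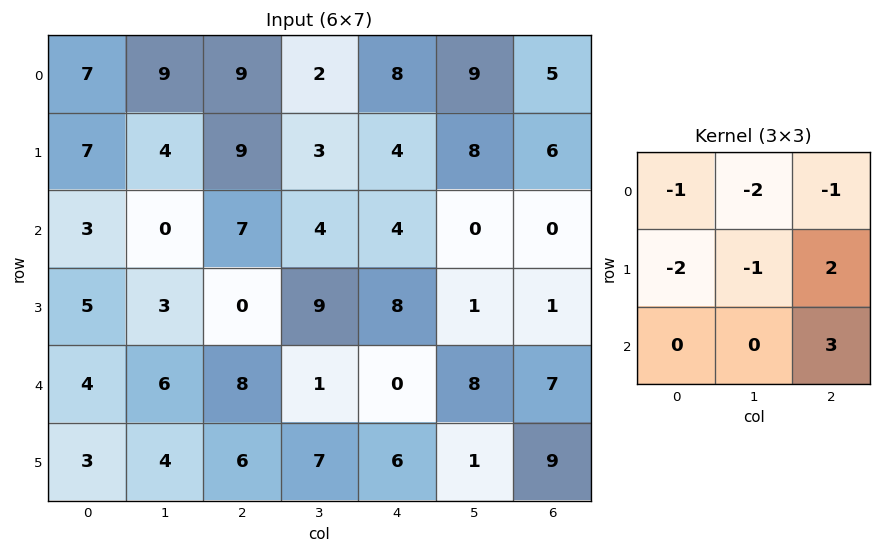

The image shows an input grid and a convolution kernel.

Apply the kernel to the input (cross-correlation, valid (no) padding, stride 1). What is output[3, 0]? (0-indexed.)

The receptive field on the input at this output position is [5 3 0 / 4 6 8 / 3 4 6]. Elementwise product with the kernel and sum: 5·-1 + 3·-2 + 0·-1 + 4·-2 + 6·-1 + 8·2 + 6·3.

9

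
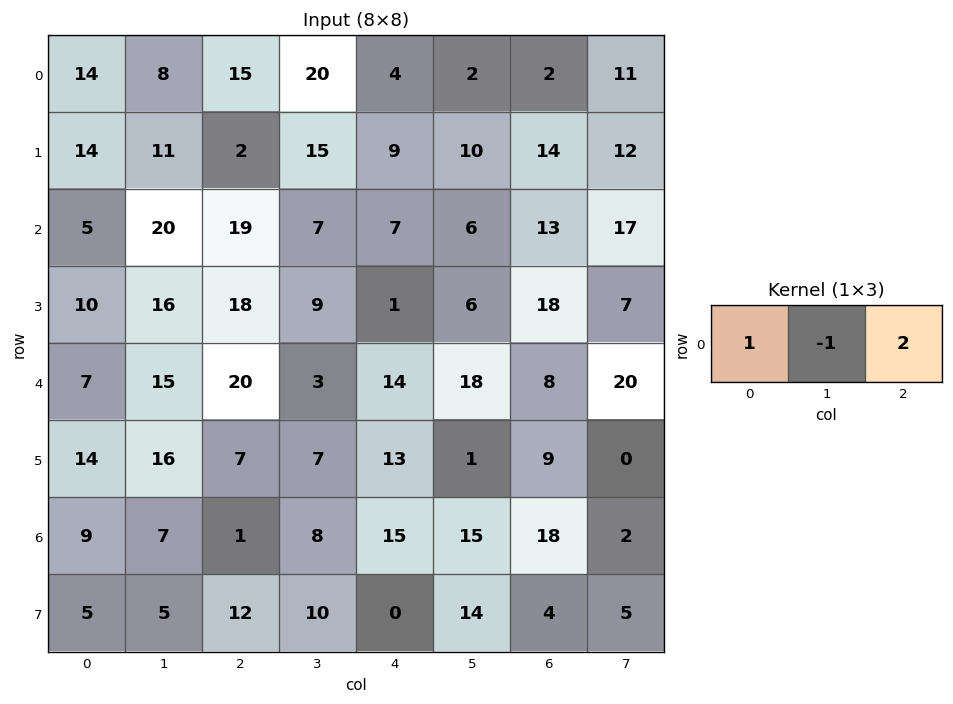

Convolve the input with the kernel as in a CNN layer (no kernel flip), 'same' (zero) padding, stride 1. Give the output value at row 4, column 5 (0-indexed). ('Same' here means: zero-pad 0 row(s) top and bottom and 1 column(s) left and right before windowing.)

12

The receptive field on the zero-padded input at this output position is [14 18 8]. Elementwise product with the kernel and sum: 14·1 + 18·-1 + 8·2.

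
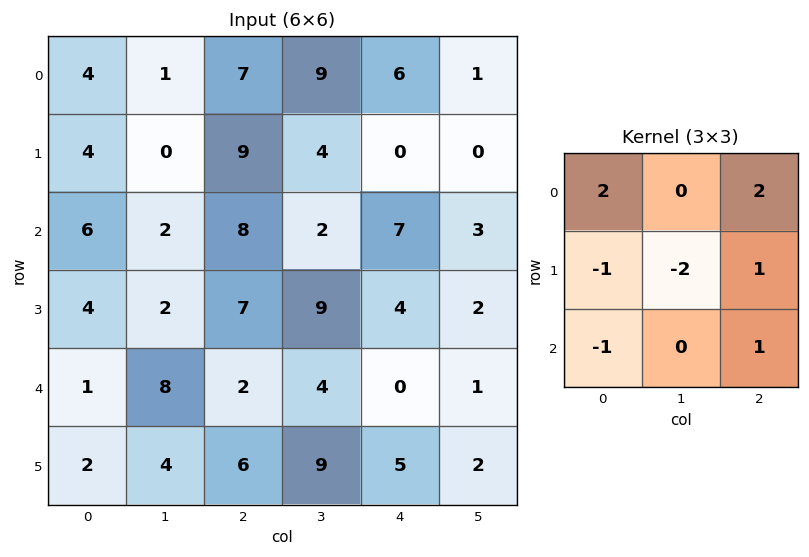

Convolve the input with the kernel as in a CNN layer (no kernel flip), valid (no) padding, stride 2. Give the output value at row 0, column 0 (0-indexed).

The receptive field on the input at this output position is [4 1 7 / 4 0 9 / 6 2 8]. Elementwise product with the kernel and sum: 4·2 + 7·2 + 4·-1 + 0·-2 + 9·1 + 6·-1 + 8·1.

29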